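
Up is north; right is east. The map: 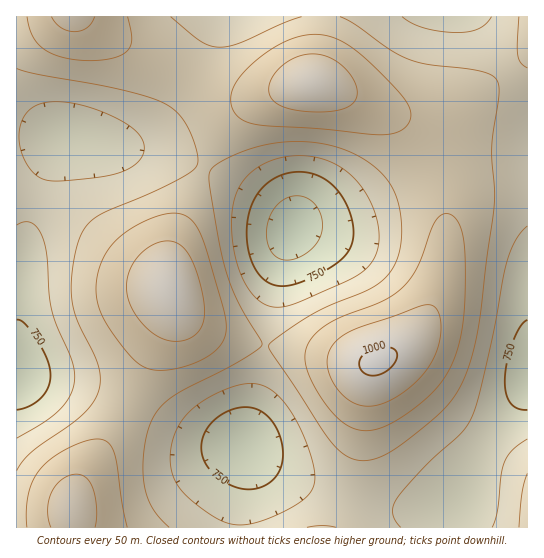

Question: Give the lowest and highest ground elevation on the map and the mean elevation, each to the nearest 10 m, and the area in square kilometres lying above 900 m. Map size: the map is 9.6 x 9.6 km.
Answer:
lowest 680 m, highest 1010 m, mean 850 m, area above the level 20.4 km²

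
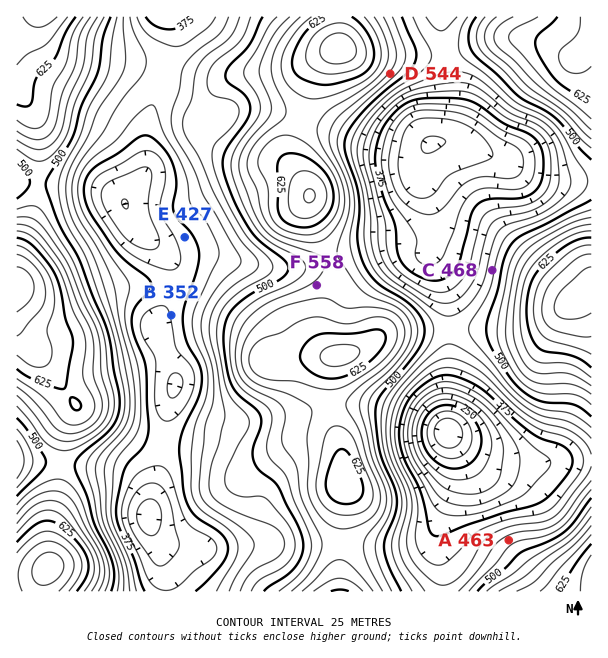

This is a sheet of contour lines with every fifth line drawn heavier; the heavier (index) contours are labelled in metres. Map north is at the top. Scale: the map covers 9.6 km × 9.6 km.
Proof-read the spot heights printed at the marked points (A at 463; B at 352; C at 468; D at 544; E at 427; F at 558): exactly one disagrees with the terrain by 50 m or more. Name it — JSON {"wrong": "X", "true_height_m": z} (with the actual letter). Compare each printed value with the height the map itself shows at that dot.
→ {"wrong": "E", "true_height_m": 365}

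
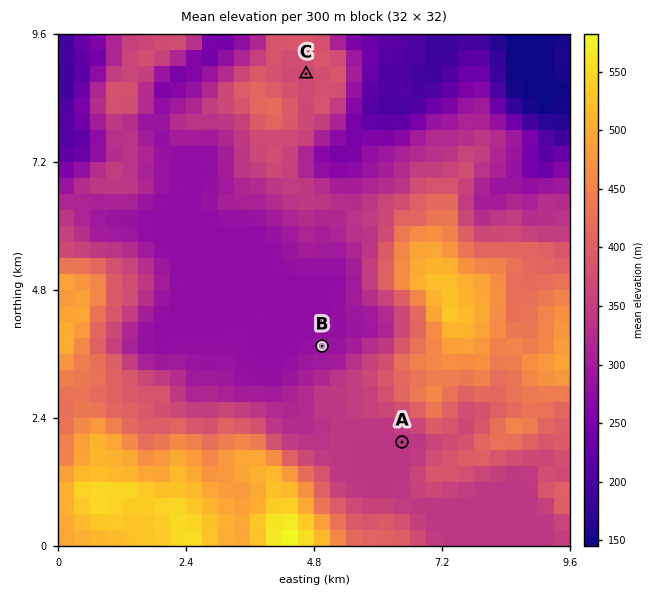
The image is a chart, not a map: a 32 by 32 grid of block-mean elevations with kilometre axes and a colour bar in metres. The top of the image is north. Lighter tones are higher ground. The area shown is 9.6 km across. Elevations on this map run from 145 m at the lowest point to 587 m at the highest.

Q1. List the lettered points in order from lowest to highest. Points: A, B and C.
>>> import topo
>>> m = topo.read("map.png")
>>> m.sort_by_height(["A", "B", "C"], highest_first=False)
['B', 'A', 'C']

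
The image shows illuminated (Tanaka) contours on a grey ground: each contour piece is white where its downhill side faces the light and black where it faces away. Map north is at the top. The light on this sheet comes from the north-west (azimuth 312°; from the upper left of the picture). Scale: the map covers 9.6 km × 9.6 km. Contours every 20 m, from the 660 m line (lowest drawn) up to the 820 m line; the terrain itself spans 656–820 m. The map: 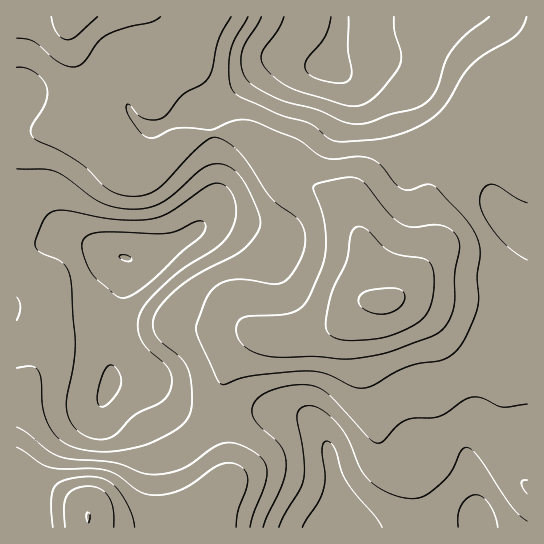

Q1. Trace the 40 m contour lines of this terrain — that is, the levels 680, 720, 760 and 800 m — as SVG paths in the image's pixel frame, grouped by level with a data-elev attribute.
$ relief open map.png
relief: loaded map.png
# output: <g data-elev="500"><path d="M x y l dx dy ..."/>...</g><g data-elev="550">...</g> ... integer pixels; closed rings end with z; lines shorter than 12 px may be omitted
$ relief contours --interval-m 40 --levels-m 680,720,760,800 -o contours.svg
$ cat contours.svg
<g data-elev="680"><path d="M302 527l16-24 5-12 2-14-3-28 1-6 4-2 4 2 4 7 6 21 6 11 28 35 7 10"/><path d="M458 527l0-12 3-9 6-8 8-3 7 2 7 6 5 11 4 13"/><path d="M101 407l-3-3-1-6 4-17 5-13 3-3 4 0 7 9 1 7 0 5-4 8-7 8-5 4z"/><path d="M118 297l-21-18-8-10-7-22 1-6 3-4 7-4 10-1 63 1 12-3 19-9 5 0 3 2 0 6-4 8-19 14-31 30-21 15-7 2z"/><path d="M394 17l1 14 6 23-2 12-12 17-12 14-10 7-11 2-12-2-49-15-14-8-13-12-5-8 1-8 16-23 6-13"/></g><g data-elev="720"><path d="M263 527l19-42 4-19-1-11-4-9-23-21-5-10-1-6 3-7 5-5 7-5 14-5 16-2 12 0 10 3 14 10 37 41 8 4 5-2 12-14 10-6 9-3 17 0 8-2 31-18 11 0 22 9 24-3"/><path d="M527 480l-4 1-2 2 6 11"/><path d="M527 260l-17-11-15-16-12-19-3-15 1-6 4-6 4-2 4-1 6 3 19 12 9 4"/><path d="M17 169l26 0 11 2 11 6 36 25 16 6 18 1 14-1 12-5 13-9 29-26 10-4 9 0 12 6 9 11 13 26 4 15-3 12-13 15-9 6-32 16-19 12-19 18-10 14-2 11 3 9 6 8 21 18 5 8 3 10 1 20-2 14-5 9-12 10-27 13-28 6-25 0-23-5-13-9-10-16-4-14-2-28-3-9-7-4-14 2"/><path d="M527 17l-5 10-7 9-32 19-13 11-8 11-16 28-16 15-17 9-22 8-17 3-32 2-12-3-21-16-31-9-37-17-8-6-4-13 1-25 5-14 13-22"/></g><g data-elev="760"><path d="M236 527l2-16 8-21 2-9-2-10-9-7-8-1-8 1-39 25-15 5-14 1-14-4-21-16-12-5-15-2-32 1-12-2-30-20"/><path d="M331 358l20 1 28-4 54-19 7-5 7-6 5-11 2-11 1-29 5-27-1-6-4-7-6-6-8-3-8 0-20 2-11-3-13-11-24-30-6-4-6-2-30 5-9 4 0 4 10 31 2 28-5 20-16 34-7 7-9 4-44 3-6 4-3 6 1 8 4 8 8 6 10 5 18 3 36-1z"/><path d="M17 38l16 3 25 21 9 4 8 1 9-5 13-19 9-8 20-7 25-6 9-5"/></g><g data-elev="800"><path d="M114 527l-1-18-4-12-8-8-12-3-14 3-8 6-3 11 1 21"/><path d="M377 314l13-1 10-6 5-8 0-4-2-4-6-3-11 0-16 2-8 4-4 5 2 7 7 5z"/></g>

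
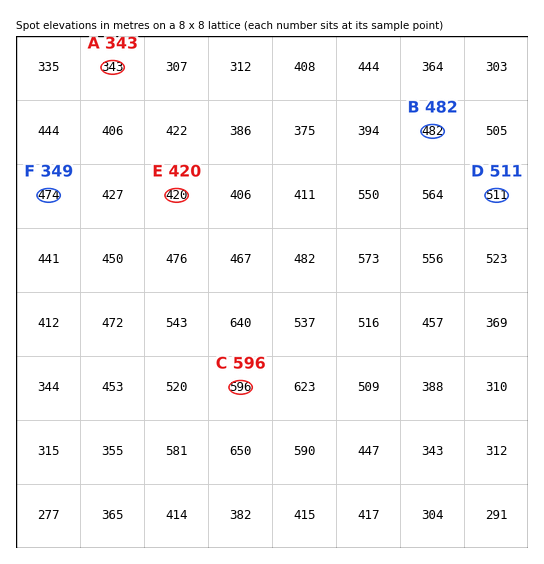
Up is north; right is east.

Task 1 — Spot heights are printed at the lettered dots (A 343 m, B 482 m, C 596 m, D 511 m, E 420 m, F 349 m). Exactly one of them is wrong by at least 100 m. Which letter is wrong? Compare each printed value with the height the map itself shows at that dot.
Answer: F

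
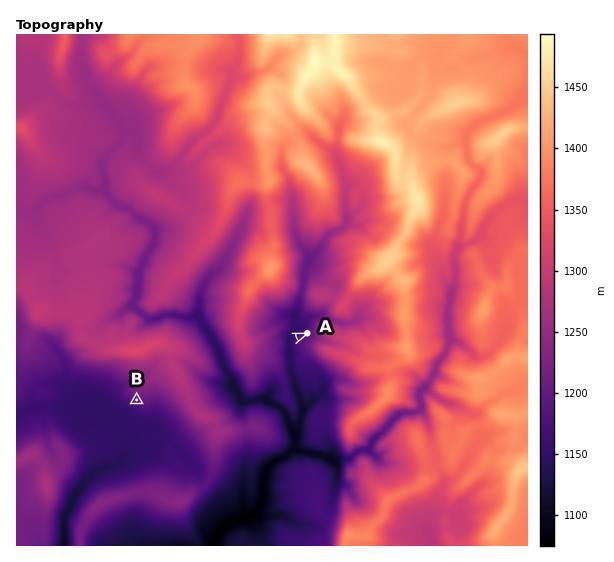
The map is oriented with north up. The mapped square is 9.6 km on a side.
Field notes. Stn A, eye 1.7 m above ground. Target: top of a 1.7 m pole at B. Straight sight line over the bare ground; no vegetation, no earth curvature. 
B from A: hidden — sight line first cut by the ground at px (283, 343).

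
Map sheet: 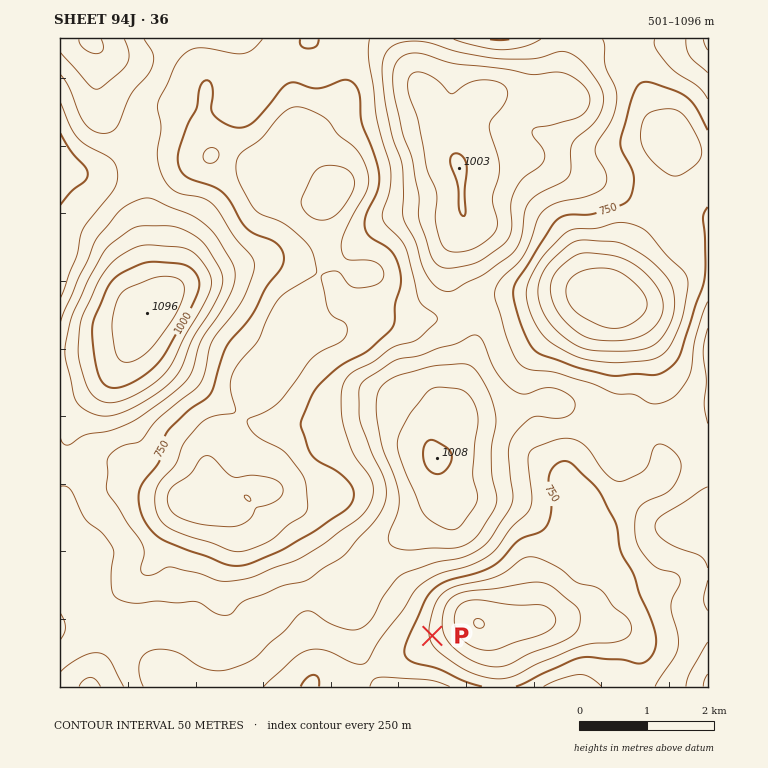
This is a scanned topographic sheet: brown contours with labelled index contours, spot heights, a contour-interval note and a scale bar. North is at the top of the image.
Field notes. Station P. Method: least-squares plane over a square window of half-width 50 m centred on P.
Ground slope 12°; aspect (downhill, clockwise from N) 78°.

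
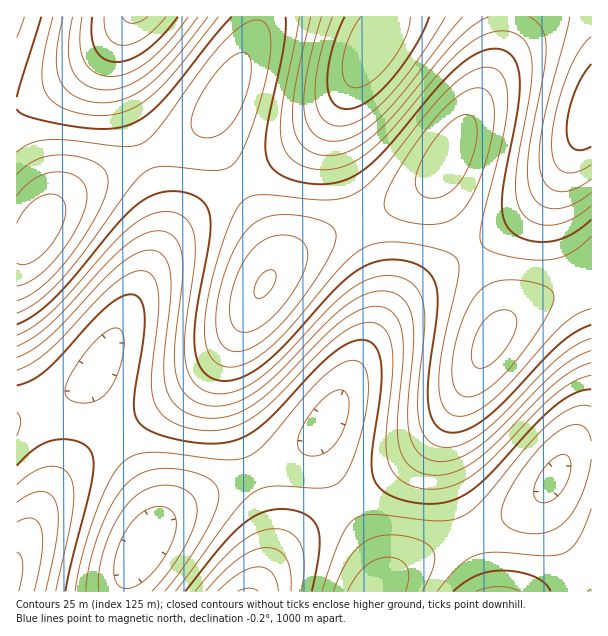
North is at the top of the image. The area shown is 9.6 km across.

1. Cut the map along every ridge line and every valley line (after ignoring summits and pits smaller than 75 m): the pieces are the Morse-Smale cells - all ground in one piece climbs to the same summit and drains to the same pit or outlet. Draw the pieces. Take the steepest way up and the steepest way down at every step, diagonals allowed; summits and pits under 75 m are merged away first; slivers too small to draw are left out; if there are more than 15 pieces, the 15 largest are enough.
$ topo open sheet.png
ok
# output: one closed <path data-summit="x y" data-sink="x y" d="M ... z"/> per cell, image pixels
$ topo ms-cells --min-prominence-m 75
<path data-summit="264 284" data-sink="144 546" d="M440 170l-15 17-15 11-98 43-25 17-15 16 2-19-4-15-31-56-3 0-35 22-32 33-21 33-34 69-17 27-6 15 3 13 12 24 42 72 6 18-1 22 14-15 21-15 106-48 15-10 11-12-2 9 4 18 25 43 60-39 29-29 28-44 36-66 0-10-6-18-50-90-6-23z"/><path data-summit="264 284" data-sink="375 591" d="M591 277l-40 17-24 12-15 10-13 13-9 13-39 71-23 30-33 29-49 31 30 52 4 14 0 20 10-12 29-19 81-35 19-11 25-20 18-28 8-8 11-5 11-1z"/><path data-summit="264 284" data-sink="591 108" d="M591 16l-83 1-2 21-8 27-59 109-1 9 6 23 50 90 6 18 0 14 12-12 15-10 65-30z"/><path data-summit="36 230" data-sink="135 17" d="M257 16l-240 0-1 226 11-1 9-8 12-20 26-23 27-15 61-25 35-20 17-17 15-26 27-55z"/><path data-summit="264 284" data-sink="374 44" d="M507 16l-122 1-1 10-5 9-31 54-18 26-34 32-58 35 32 57 4 15-1 17 14-14 15-11 108-49 15-11 13-13 19-31 41-78 8-27z"/><path data-summit="36 230" data-sink="144 546" d="M213 114l-16 16-17 10-79 35-27 15-26 23-12 20-9 8-11 2 1 175 54-24 25-22 52-100 21-33 25-27 44-29-22-42-4-10z"/><path data-summit="17 573" data-sink="144 546" d="M92 376l-21 18-55 25 1 173 108 0 3-17 26-47 0-18-6-18-54-96-3-12z"/><path data-summit="248 591" data-sink="144 546" d="M318 433l-9 11-15 10-24 12-49 20-33 16-21 15-15 16-14 24-10 18-2 16 128 1 16-25 23-27 19-17 34-22-24-42-4-18z"/><path data-summit="36 230" data-sink="374 44" d="M384 16l-126 1 0 9-5 13-41 78 0 14 4 10 21 41 14-6 45-28 34-32 18-26 31-54 5-9z"/><path data-summit="36 230" data-sink="375 591" d="M591 451l-10 0-11 5-8 8-18 28-25 20-19 11-81 35-29 19-11 14 163 1 46-27 4-4z"/><path data-summit="248 591" data-sink="375 591" d="M345 502l-33 21-19 17-23 27-16 24 123 1 3-7 0-16-4-14-22-42z"/><path data-summit="36 230" data-sink="144 546" d="M591 562l-49 29 49 1z"/>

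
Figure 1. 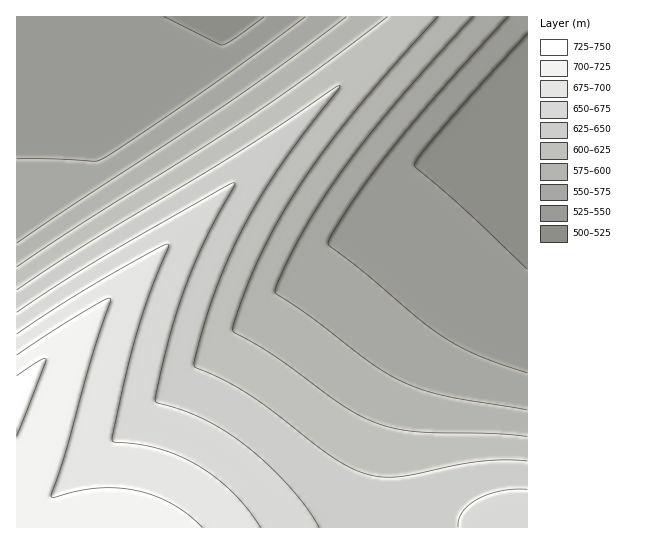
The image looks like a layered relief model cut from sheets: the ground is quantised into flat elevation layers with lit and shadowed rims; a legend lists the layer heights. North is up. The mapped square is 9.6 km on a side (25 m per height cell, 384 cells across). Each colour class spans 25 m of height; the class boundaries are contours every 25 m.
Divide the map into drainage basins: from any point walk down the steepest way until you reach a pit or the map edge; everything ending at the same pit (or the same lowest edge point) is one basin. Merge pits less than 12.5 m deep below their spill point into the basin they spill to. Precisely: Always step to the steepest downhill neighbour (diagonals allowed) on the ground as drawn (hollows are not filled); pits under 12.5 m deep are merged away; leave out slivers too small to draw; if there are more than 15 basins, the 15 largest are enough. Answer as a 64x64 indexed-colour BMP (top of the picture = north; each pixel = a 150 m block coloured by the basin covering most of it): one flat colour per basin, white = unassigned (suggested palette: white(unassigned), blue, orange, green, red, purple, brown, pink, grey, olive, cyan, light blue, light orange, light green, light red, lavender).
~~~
<image width="64" height="64" href="data:image/bmp;base64,Qk12CAAAAAAAAHYAAAAoAAAAQAAAAEAAAAABAAQAAAAAAAAIAAATCwAAEwsAABAAAAAAAAAA////ALR3HwAOf/8ALKAsACgn1gC9Z5QAS1aMAMJ34wB/f38AIr28AM++FwDox64AeLv/AIrfmACWmP8A1bDFABERERERERERERERERERERERERERERERERERERERERERERERERERERERERERERERERERERERERERERERERERERERERERERERERERERERERERERERERERERERERERERERERERERERERERERERERERERERERERERERERERERERERERERERERERERERERERERERERERERERERERERERERERERERERERERERERERERERERERERERERERERERERERERERERERERERERERERERERERERERERERERERERERERERERERERERERERERERERERERERERERERERERERERERERERERERERERERERERERERERERERERERERERERERERERERERERERERERERERERERERERERERERERERERERERERERERERERERERERERERERERERERERERERERERERERERERERERERERERERERERERERERERERERERERERERERERERERERERERERERERERERERERERERERERERERERERERERERERERERERERERERERERERERERERERERERERERERERERERERERERERERERERERERERERERERERERERERERERERERERERERERERERERERERERERERERERERERERERERERERERERERERERERERERERERERERERERERERERERERERERERERERERERERERERERERERERERERERERERERERERERERERESERERERERERERERERERERERERERERERERERERERERERIhEREREREREREREREREREREREREREREREREREREREREiIRERERERERERERERERERERERERERERERERERERERESIiERERERERERERERERERERERERERERERERERERERERIiIhEREREREREREREREREREREREREREREREREREREREiIiIRERERERERERERERERERERERERERERERERERERESIiIiERERERERERERERERERERERERERERERERERERERIiIiIhEREREREREREREREREREREREREREREREREREREiIiIiIRERERERERERERERERERERERERERERERERERESIiIiIiIRERERERERERERERERERERERERERERERERERIiIiIiIiEREREREREREREREREREREREREREREREREREiIiIiIiIhERERERERERERERERERERERERERERERERESIiIiIiIiIRERERERERERERERERERERERERERERERERIiIiIiIiIiEREREREREREREREREREREREREREREREREiIiIiIiIiIhERERERERERERERERERERERERERERERESIiIiIiIiIiIRERERERERERERERERERERERERERERERIiIiIiIiIiIiEREREREREREREREREREREREREREREREiIiIiIiIiIiIhERERERERERERERERERERERERERERESIiIiIiIiIiIiIRERERERERERERERERERERERERERERIiIiIiIiIiIiIiEREREREREREREREREREREREREREREiIiIiIiIiIiIiIhERERERERERERERERERERERERERESIiIiIiIiIiIiIiIRERERERERERERERERERERERERERIiIiIiIiIiIiIiIiIREREREREREREREREREREREREREiIiIiIiIiIiIiIiIiERERERERERERERERERERERERESIiIiIiIiIiIiIiIiIhERERERERERERERERERERERERIiIiIiIiIiIiIiIiIiIREREREREREREREREREREREREiIiIiIiIiIiIiIiIiIiERERERERERERERERERERERESIiIiIiIiIiIiIiIiIiIhERERERERERERERERERERERIiIiIiIiIiIiIiIiIiIiIREREREREREREREREREREREiIiIiIiIiIiIiIiIiIiIiERERERERERERERERERERESIiIiIiIiIiIiIiIiIiIiIhERERERERERERERERERERIiIiIiIiIiIiIiIiIiIiIiIREREREREREREREREREREiIiIiIiIiIiIiIiIiIiIiIiERERERERERERERERERESIiIiIiIiIiIiIiIiIiIiIiIhERERERERERERERERERIiIiIiIiIiIiIiIiIiIiIiIiIREREREREREREREREREiIiIiIiIiIiIiIiIiIiIiIiIiIRERERERERERERERESIiIiIiIiIiIiIiIiIiIiIiIiIiERERERERERERERERIiIiIiIiIiIiIiIiIiIiIiIiIiIhEREREREREREREREiIiIiIiIiIiIiIiIiIiIiIiIiIiIRERERERERERERESIiIiIiIiIiIiIiIiIiIiIiIiIiIiERERERERERERERIiIiIiIiIiIiIiIiIiIiIiIiIiIiIhEREREREREREREiIiIiIiIiIiIiIiIiIiIiIiIiIiIiIRERERERERERESIiIiIiIiIiIiIiIiIiIiIiIiIiIiIiERERERERERERIiIiIiIiIiIiIiIiIiIiIiIiIiIiIiIhEREREREREREiIiIiIiIiIiIiIiIiIiIiIiIiIiIiIiIRERERERERESIiIiIiIiIiIiIiIiIiIiIiIiIiIiIiIiERERERERER"/>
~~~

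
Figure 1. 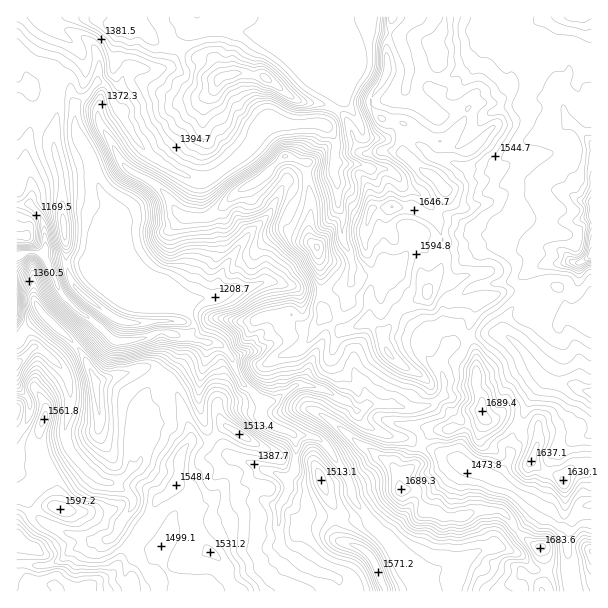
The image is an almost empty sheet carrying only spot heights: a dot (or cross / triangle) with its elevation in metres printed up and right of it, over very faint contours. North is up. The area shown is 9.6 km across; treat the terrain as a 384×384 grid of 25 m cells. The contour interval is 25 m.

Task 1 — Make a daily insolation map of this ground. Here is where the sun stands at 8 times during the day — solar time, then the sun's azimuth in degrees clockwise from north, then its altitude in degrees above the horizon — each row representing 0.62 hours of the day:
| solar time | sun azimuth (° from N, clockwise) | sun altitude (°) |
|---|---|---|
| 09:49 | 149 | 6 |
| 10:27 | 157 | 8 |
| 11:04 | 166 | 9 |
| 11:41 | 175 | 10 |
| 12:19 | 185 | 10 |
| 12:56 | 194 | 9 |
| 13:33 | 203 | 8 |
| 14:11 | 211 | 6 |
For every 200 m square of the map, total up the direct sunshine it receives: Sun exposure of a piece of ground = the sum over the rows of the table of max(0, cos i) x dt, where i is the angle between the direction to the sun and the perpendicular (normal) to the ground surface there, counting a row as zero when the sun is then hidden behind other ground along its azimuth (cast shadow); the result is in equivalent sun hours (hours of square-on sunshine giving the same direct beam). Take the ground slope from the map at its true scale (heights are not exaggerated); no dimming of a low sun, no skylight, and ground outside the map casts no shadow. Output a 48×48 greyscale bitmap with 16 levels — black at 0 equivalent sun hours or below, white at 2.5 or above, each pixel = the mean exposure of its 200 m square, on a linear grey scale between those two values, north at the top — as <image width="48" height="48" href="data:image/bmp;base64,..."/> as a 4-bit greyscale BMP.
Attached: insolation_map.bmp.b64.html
<image width="48" height="48" href="data:image/bmp;base64,Qk32BAAAAAAAAHYAAAAoAAAAMAAAADAAAAABAAQAAAAAAIAEAAATCwAAEwsAABAAAAAAAAAAAAAAABEREQAiIiIAMzMzAERERABVVVUAZmZmAHd3dwCIiIgAmZmZAKqqqgC7u7sAzMzMAN3d3QDu7u4A////AEVEIzMjNEVVVSEiIiIzWGI0VUMiR2MjRhAAAAExIkZmVjEjIRNniTE1VDMRJDAzRlUwAAARJEVncxIyE3is2RJGZlMSERp0R4YgAAADREM0IjQyWHruoRJXiZhRAohjRSAAAAACVURDI0RUVnYxABScz/7IejABAAADd2QRRURDM0RDNEIAAUi//v/v5gAAAAFZdlRRJmVVUzQzMkRBA57IhCSacQATIAAQAAARJXZkRERHE1lRJ77FAAAAAAEmZSEAAAADQTcyFDRmM3dDRmZUEAAAACacqTMxAAExARMjMlMAQlMSmGRBAAAABNyUi0RBADd0EkVCMhN7lEAFi5IUIAABVHcANkUxA4hUMhJmVYy3QgAZxhAAERO7YxUgACVCFqdEQyA0acggAAGNQAABe9qphjNiADOEE1ZFRCIQSCAAFI3SAAATNoqMtjM0M1FWE1VFREQRQAABf/kQAAAAAAZ0ZhEiISMUE1RFVUQhMQAAIxAAAAABAAIyAxAAAAUBJVRWVVMgAQA2EAABIkZ3kjUyAQAAAQABJ1WIdUEQAAXdoxWXR5vuYzRSEAAUWBAAWBATVRAQAAm93ZmWec6iFFMiMhNXd0ADdQAAAAAAAAEEnLV3eLUBNCEAEjV3d0JKsQAAAAAAAYhCE6Zpl1EjRDIAElZ3eErtIAAAAAABWqp2VFlqyTVVRVQyNXZmeCyxAAAAAAEUqmWGUyhAJAR3hnaHZ3VFZWkQAAAAAAAQAAABEDMyEhN7yIeLhDREM1EAAAAAABIxAAAAABIzMyI2iGM2l1RUIzAAAAAAESRVMQAAAFhTIjIkNndBEjRDIiAAAAASJGh4dVMABcyVRUMzFCNXZTAAAAAAMRIzSO2phkZVnLljiGZCJEEAE1QgAHEChCMzXP/suUSL76Uhd3hSREMhJERWdGMEZDMzWc3+3bNbkxEydmVURDM0RVVmVgImRDMzIlnN3LxDMgARNnVolWZlVVVDEwBkNENERGQiad/TIiIBFYu4NZqXVERFZFNTNERWiWAABsqVIjMREREASYQ0VDMzJHdUREWv/BAAAEmoMiIQIAAGllVUNERFeFZlREj/gQAAAABpZjISIAA5cQI0ZFVVZVZ0M0miAAABAAAF2nURElnEACVlNVZmZmZjI2owAAN4UQAAMAEjZ5gwFWeqYzRFVXVDNKgAAEZ4VBAAAAATEAI1ZWJIhkMzNGUzRqIAFXmHZiAAAAAUFrdkECUUh2VDKEQzVlEAR5eIhkIAABNiOlIQIiRAEkVUdkREVBITVUZop3VDi3UgZQACRTNVMzRFVUREZxFXdTIkiqz/kQEiEmMkZDEiJVVVVVVEZiWFQSIkWt7FABMzEFdDIiEBI0VVRVVVd2Z1NDNRASEAATRDITVEV1ISNFVWVVeJl1d6vKZDEAAAEjRDM0JFVUMzNDRFVXmqg3nMqGMAAAABIzRDMyJFUzQ0NEVmVomGSeyYdDMgAAARI0RDQyQyFENERVVniIZWmoQzM0MiIRIiM0NEMkhTM1VEREZ5mA=="/>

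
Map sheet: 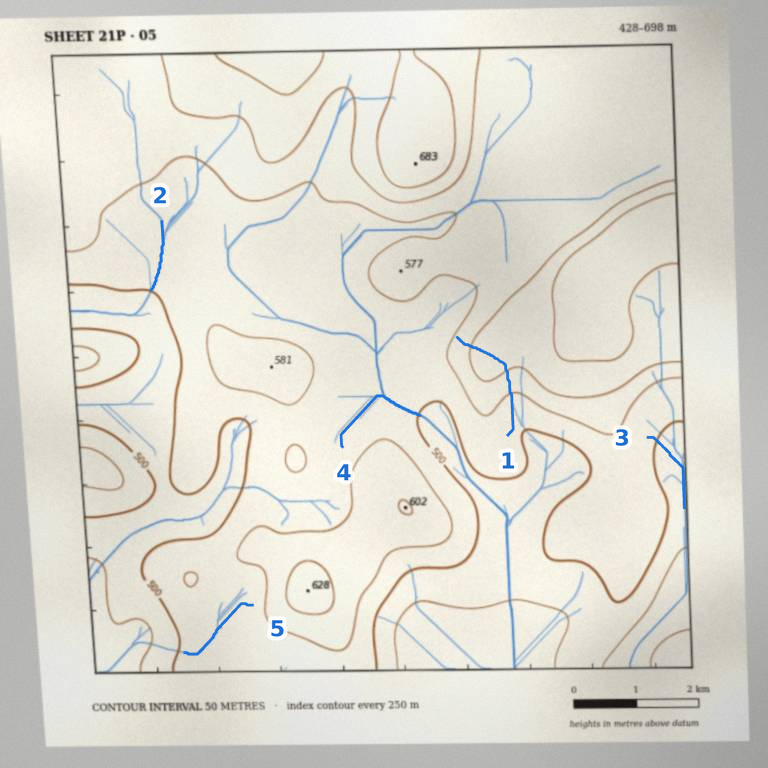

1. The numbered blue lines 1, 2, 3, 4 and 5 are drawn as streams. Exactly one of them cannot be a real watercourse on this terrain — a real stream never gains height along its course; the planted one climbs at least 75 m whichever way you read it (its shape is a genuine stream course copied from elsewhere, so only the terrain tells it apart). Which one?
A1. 1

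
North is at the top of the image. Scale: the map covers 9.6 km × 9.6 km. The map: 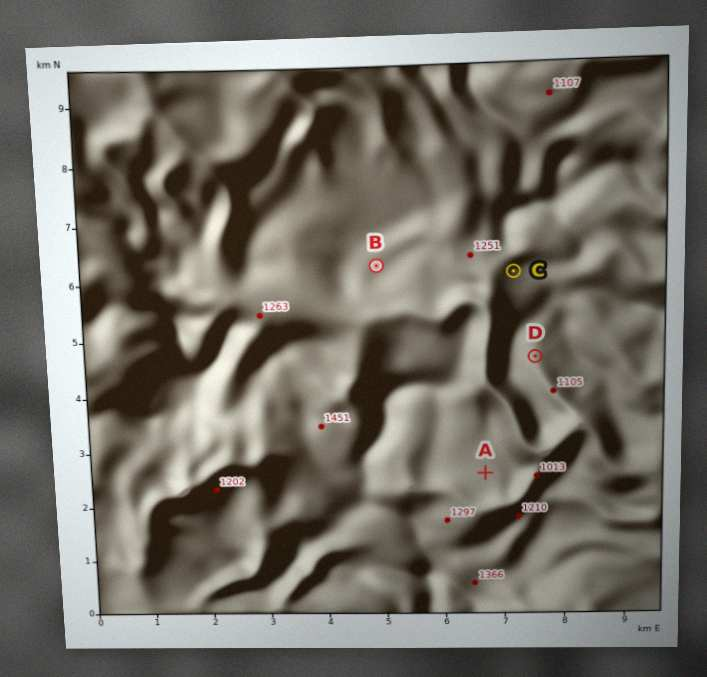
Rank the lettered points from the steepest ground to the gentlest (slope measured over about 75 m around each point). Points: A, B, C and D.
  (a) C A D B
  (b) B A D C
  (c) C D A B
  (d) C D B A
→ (c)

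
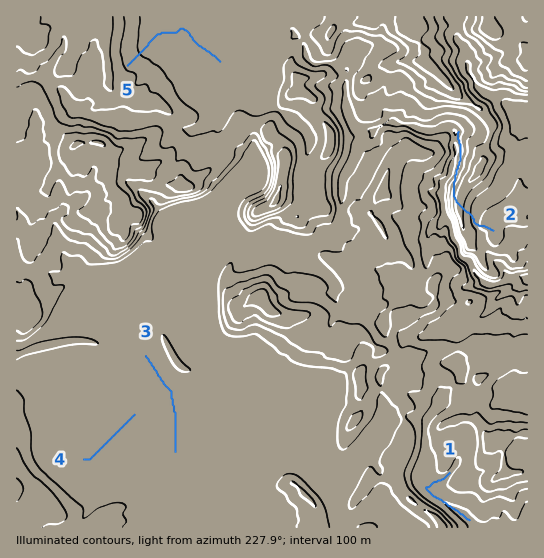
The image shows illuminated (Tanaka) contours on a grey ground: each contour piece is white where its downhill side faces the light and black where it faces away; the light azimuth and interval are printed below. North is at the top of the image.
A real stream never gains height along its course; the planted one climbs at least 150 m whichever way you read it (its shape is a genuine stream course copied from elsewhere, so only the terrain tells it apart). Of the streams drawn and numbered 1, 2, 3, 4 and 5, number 2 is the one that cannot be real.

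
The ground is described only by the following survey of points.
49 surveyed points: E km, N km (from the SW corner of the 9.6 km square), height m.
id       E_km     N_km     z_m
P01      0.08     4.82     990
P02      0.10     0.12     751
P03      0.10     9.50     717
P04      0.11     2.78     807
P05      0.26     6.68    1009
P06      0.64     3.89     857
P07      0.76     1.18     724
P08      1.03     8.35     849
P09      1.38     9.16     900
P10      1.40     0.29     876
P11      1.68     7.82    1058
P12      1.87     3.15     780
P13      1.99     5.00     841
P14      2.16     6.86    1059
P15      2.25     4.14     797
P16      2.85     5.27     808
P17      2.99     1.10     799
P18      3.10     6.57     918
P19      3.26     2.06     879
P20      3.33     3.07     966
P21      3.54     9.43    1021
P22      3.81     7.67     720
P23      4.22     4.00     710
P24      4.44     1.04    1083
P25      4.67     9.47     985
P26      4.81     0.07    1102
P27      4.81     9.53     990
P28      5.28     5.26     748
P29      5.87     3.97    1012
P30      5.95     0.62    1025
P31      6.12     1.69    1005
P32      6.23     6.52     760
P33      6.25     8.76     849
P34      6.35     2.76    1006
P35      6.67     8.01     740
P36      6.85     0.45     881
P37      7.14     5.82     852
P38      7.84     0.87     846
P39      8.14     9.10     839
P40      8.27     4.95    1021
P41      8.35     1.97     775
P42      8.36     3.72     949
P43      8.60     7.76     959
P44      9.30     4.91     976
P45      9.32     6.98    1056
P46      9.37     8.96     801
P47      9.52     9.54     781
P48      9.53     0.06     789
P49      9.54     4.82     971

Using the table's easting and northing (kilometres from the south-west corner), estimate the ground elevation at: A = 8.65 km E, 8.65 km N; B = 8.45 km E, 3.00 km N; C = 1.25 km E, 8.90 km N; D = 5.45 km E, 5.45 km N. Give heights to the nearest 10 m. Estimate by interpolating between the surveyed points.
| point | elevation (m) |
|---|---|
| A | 880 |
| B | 910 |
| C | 840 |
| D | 770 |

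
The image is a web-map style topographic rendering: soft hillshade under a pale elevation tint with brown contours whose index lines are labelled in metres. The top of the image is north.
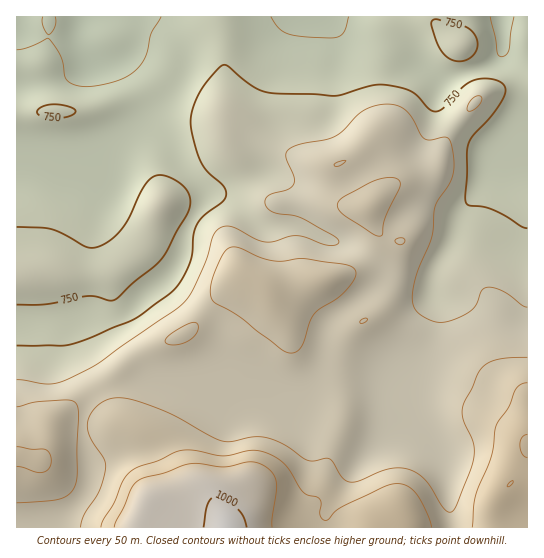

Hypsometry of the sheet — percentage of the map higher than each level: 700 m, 97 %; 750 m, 72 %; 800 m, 52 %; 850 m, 22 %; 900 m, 9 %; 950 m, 3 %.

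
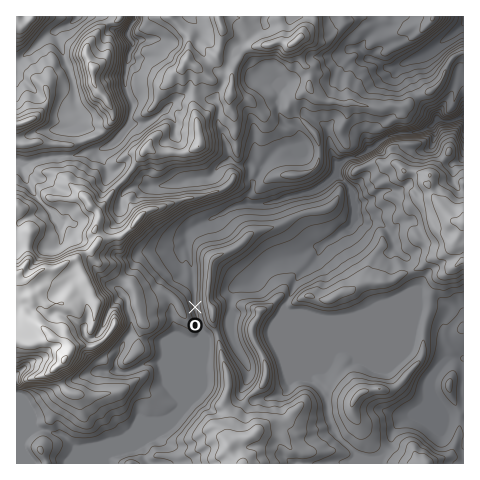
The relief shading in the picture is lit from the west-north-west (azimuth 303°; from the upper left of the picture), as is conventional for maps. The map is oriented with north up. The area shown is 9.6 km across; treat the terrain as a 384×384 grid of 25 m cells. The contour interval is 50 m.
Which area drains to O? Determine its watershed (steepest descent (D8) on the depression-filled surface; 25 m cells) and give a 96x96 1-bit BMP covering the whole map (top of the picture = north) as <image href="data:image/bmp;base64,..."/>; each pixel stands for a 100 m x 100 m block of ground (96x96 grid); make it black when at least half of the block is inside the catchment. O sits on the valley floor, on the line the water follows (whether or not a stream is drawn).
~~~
<image width="96" height="96" href="data:image/bmp;base64,Qk2+BAAAAAAAAD4AAAAoAAAAYAAAAGAAAAABAAEAAAAAAIAEAAATCwAAEwsAAAIAAAAAAAAA////AAAAAAD///////4AAAAAAAD///////wAAAAAAAD///////wAAAAAAAD///////gAAAAAAAD///////gAAAAAAAD///////gAAAAAAAD///////gAAAAAAAD///////gAAAAAAAD///////gAAAAAAAD///////gAAAAAAAD///////gAAAAAAAD///////gAAAAAAAD///////AAAAAAAAD///////gAAAAAAAD///////gAAAAAAAD///////gAAAAAAAD///////wAAAAAAAD///////wAAAAAAAD///////gAAAAAAAD///////gAAAAAAAD///////gAAAAAAAD///////gAAAAAAAD///////AAAAAAAAD///////AAAAAAAAD///////AAAAAAAAD///////AAAAAAAAD//////+AAAAAAAAD//////+AAAAAAAAD//////+AAAAAAAAD//////+AAAAAAAAD//////8AAAAAAAAD//////8AAAAAAAAD//////8AAAAAAAAD/////58AAAAAAAAD/////4AAAAAAAAAD/////wAAAAAAAAAD////AAAAAAAAAAAD///+AAAAAAAAAAAD///+AAAAAAAAAAAA///4AAAAAAAAAAAAP//wAAAAAAAAAAAAH//gAAAAAAAAAAAAAf/AAAAAAAAAAAAAAH4AAAAAAAAAAAAAAAwAAAAAAAAAAAAAAAAAAAAAAAAAAAAAAAAAAAAAAAAAAAAAAAAAAAAAAAAAAAAAAAAAAAAAAAAAAAAAAAAAAAAAAAAAAAAAAAAAAAAAAAAAAAAAAAAAAAAAAAAAAAAAAAAAAAAAAAAAAAAAAAAAAAAAAAAAAAAAAAAAAAAAAAAAAAAAAAAAAAAAAAAAAAAAAAAAAAAAAAAAAAAAAAAAAAAAAAAAAAAAAAAAAAAAAAAAAAAAAAAAAAAAAAAAAAAAAAAAAAAAAAAAAAAAAAAAAAAAAAAAAAAAAAAAAAAAAAAAAAAAAAAAAAAAAAAAAAAAAAAAAAAAAAAAAAAAAAAAAAAAAAAAAAAAAAAAAAAAAAAAAAAAAAAAAAAAAAAAAAAAAAAAAAAAAAAAAAAAAAAAAAAAAAAAAAAAAAAAAAAAAAAAAAAAAAAAAAAAAAAAAAAAAAAAAAAAAAAAAAAAAAAAAAAAAAAAAAAAAAAAAAAAAAAAAAAAAAAAAAAAAAAAAAAAAAAAAAAAAAAAAAAAAAAAAAAAAAAAAAAAAAAAAAAAAAAAAAAAAAAAAAAAAAAAAAAAAAAAAAAAAAAAAAAAAAAAAAAAAAAAAAAAAAAAAAAAAAAAAAAAAAAAAAAAAAAAAAAAAAAAAAAAAAAAAAAAAAAAAAAAAAAAAAAAAAAAAAAAAAAAAAAAAAAAAAAAAAAAAAAAAAAAAAAAAAAAAAAAAAAAAAAAAAAAAAAAAAAAAAAAAAAAAAAAAAAAAAAAAAAAAAAAAAAAAAAAAAAAAAAAAAAAAAAAAAAAAAAAAAAAAAAAAAAAAAAAAAAAAAAAAAAAAAAA="/>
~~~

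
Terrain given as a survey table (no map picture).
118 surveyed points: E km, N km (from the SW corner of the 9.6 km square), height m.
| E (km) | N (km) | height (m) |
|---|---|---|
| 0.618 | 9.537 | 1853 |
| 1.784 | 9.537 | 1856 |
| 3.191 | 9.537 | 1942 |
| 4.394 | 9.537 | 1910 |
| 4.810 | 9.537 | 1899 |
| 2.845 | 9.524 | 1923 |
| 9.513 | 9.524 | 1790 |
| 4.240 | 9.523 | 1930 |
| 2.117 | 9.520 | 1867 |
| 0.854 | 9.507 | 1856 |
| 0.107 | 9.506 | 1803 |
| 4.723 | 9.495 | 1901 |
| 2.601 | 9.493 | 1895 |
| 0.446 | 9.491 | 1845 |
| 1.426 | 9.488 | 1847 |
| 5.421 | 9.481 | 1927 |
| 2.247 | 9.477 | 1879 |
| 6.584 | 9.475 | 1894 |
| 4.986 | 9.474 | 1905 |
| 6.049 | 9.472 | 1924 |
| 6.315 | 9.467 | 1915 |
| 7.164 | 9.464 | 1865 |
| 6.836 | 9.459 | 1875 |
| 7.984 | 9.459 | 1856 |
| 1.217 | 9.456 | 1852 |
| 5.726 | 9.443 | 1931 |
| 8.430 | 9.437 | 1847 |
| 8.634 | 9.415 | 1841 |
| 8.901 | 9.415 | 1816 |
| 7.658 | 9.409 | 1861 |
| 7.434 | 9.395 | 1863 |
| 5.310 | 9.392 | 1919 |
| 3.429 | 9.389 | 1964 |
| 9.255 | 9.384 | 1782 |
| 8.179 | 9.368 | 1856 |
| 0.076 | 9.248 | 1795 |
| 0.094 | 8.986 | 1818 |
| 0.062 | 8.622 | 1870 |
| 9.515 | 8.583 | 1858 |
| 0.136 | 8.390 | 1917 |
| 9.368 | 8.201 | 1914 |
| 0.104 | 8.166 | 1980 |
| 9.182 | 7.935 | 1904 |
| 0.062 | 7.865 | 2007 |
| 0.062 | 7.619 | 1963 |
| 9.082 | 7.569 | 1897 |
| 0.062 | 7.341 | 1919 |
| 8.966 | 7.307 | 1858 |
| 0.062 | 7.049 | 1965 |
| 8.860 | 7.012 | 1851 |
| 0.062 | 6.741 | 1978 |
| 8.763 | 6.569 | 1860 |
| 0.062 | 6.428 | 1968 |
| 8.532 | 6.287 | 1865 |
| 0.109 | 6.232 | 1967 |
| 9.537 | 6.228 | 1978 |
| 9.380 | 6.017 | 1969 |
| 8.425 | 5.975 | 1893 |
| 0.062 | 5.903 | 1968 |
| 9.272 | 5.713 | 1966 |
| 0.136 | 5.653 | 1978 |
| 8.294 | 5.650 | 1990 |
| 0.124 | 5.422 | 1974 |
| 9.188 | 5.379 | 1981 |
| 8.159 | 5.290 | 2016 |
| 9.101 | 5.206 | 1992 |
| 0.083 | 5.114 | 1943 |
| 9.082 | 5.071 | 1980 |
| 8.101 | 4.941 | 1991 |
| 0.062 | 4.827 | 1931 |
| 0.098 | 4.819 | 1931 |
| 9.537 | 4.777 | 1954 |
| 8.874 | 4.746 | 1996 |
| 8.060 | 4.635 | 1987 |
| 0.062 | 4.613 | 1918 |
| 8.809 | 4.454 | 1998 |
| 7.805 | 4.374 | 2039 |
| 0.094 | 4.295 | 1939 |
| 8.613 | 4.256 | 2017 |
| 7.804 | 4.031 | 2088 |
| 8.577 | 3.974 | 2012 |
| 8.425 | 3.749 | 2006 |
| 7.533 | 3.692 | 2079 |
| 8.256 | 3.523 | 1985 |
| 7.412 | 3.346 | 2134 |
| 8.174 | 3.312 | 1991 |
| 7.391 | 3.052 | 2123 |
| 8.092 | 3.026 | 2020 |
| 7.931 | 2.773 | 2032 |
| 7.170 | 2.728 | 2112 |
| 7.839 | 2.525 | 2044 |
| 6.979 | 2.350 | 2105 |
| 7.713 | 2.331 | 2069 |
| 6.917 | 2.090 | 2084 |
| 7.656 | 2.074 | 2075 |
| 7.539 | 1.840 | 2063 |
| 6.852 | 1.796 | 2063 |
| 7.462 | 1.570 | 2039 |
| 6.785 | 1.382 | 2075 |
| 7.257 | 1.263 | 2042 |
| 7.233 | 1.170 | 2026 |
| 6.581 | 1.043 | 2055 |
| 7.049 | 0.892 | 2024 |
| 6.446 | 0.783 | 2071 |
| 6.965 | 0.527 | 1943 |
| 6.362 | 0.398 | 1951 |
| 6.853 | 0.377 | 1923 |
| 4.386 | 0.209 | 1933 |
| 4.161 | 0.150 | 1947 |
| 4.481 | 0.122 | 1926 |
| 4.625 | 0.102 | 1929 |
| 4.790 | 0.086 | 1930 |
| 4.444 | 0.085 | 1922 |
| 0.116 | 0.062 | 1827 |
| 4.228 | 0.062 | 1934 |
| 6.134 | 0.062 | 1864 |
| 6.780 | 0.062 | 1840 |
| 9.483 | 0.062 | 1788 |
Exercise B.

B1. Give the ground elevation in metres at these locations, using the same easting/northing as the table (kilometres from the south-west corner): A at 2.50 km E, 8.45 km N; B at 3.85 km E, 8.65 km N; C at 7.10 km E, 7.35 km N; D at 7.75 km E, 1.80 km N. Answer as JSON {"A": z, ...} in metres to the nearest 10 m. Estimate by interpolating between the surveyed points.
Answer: {"A": 2050, "B": 2010, "C": 1880, "D": 2040}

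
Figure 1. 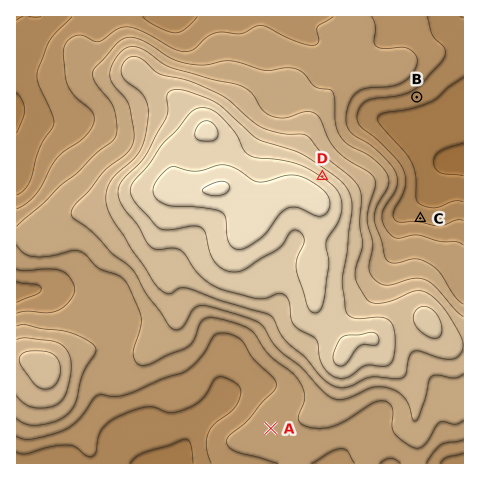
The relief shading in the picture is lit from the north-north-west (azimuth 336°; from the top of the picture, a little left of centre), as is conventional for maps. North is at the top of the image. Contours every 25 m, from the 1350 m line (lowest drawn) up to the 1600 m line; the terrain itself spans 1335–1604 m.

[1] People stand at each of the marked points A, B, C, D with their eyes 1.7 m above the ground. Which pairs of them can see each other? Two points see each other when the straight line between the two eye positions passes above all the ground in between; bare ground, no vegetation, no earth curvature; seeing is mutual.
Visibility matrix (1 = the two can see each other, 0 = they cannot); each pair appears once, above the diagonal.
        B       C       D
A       0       0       0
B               1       1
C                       0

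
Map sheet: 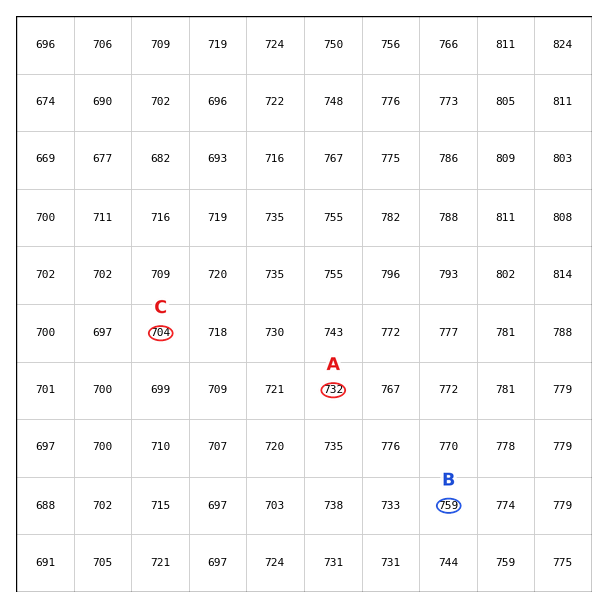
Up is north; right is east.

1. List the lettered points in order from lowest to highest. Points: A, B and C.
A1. C A B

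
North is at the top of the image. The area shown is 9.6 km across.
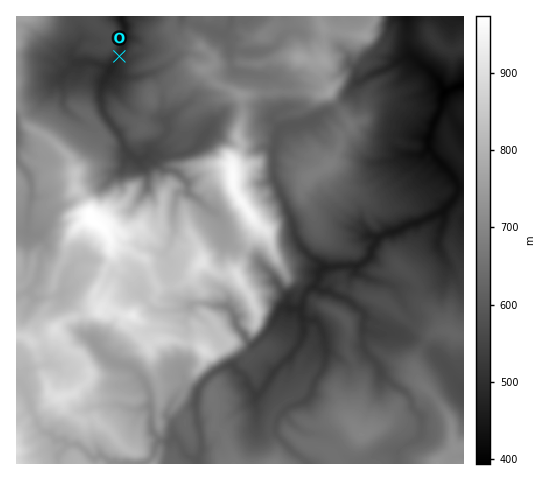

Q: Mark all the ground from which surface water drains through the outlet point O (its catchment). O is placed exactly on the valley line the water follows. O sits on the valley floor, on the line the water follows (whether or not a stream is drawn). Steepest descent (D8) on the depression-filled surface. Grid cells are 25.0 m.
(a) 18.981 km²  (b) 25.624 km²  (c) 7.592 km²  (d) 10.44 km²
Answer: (a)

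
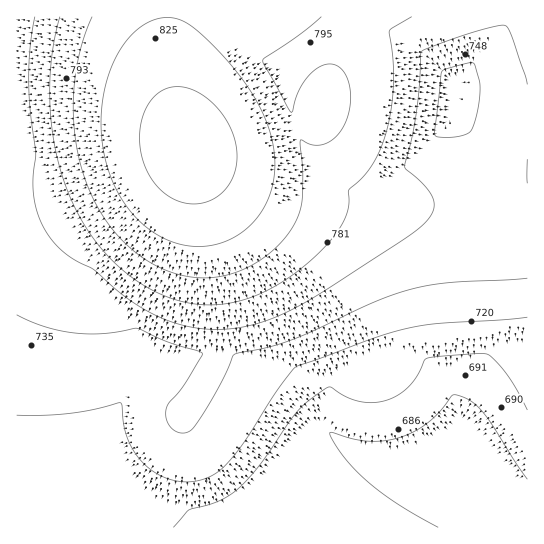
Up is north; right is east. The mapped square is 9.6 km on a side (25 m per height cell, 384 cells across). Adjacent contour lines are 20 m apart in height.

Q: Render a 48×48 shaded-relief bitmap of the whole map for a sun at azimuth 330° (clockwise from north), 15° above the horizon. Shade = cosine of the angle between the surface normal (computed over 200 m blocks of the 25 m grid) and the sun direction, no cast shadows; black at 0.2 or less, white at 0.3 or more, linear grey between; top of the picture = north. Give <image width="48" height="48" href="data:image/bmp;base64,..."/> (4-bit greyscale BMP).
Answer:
<image width="48" height="48" href="data:image/bmp;base64,Qk32BAAAAAAAAHYAAAAoAAAAMAAAADAAAAABAAQAAAAAAIAEAAATCwAAEwsAABAAAAAAAAAAAAAAABEREQAiIiIAMzMzAERERABVVVUAZmZmAHd3dwCIiIgAmZmZAKqqqgC7u7sAzMzMAN3d3QDu7u4A////AIiIiIiIiIiIiIiIiJmZmZmZmZmZmZmZmYiIiIiIiIh3d3iIiJmZmZmZmZmZmZmZmYiIiIiIiIdlREV4iJmZmZmZmZmZmZmZmYiIiIiIiHZUQzNGiJmZmZmZmZmZqqqZmYiIiIiIh2ZVRDMzWImZmZmZmZmqqqqqmIiIiIiIh3ZlVUQzNYmZmZmZmZqqqqqqmIiIiIiIiHd2ZVRDM2iZmZmZmZmqqqqpmYiIiIiImYh3ZmVEMzaJmZh3ZneZqqqZmYiIiIeJmZiHd2ZUQzNomHZlVERXmqmZmYiIh3eJqpmYh3ZVRDM1d2ZVVUREaZiJmYiId3d5u6qZiHZlVEMzVmZmVVVERniJmYiHd3d4u7qpmHdmVUQzRndmZlVURWiJmYh3d3d3rLuqmId2ZVRERnd3ZmZVVWeImYh3d3d3i8u6mYh2ZVVERnd3d2ZmZneImYh3d3d3eby7qZh3ZlVERGeHd3ZmVniImYh3d3d3d4u6qZh3ZVRDM0Z3d3ZlVWeImYh3d3d3Zmd3d2ZVRDMzM0RWZmVURFVniIh3d3d2ZlREREMzMzMzNERERVREVURVVoh3d3d2ZlREMzMzMzMzNEREREVVVVVURIiHd3d2ZUREQzMzMzMzRERERFVVVVVVVYiHd3d2VVRERDMzMzM0REREVVVVVVVVVYiId3d2VVVEREMzMzNERERFVVVVVVVVVYiIh3d2ZVVURERDMzRERERVVVVWZmZmZoiIiHdmZlVVREREREREREVVVVVmZmZmZoiIiId2ZmVVVERERERERFVVVWZmZmZmZpiIiId3ZmZVVUREREREVVVVZmZmZ3d3d5mYiIh3d2ZlVVRERERVVVVmZmZ3d3d3d5mZmIiHd3ZmVVVURFVVVWZmZnd3d3eHd5mZmJiIh3dmZlVVVVVWZmZnd3d4iIiIiJmZmZmIiHd2ZmVVVVVmZnd3d3iIiIiIiJmamZmZiId3dmZlVVVnd3d4iIiImZmZmaqqqqmZmIiHd2ZmZVVnd3d3iJmZmZmZmaqqqqqpmZiId3dmZmZndmVVeJmaqqqqmaqquqqqmZmIiHd3ZmZnZlVVVoqqqrqqqqu7u7qqqpmZiId3d2Z2ZmVVVWm7u7u6qqu7u7u6qqqZmIiHd3d3d2ZVVUaczMu7qru7u7u7qqqpmZiIh3eId3ZlVURqzMy7qrvMy7u7u6qqmZmIiIiIh3dmVVRHzcy7qsvMzMu7u7qqqpmZiImZiHdmZVREnMu7qszMzMy7u7uqqqmZmImpmId2ZVVEa8u7qtzMzMzLu7u6qqqZmZqqmYh3ZlVEaru6qtzMzMzMu7u7qqqZmaq6qZiHdmVUWLuqqt3czMzMy7u7qqqpmZq7qpiHdmVUNZqqqt3dzMzMy7u7qqqph2i7qpmId2ZUM1mqmd3d3MzMy7u7qqqYdlaKuqmId2VDM0aamd3d3MzMy7u6qqmHZmZnmqmYh2VERER5md3d3czMy7u6qZiHd3ZmeJmIdlVERERXmd3d3czMy7u6qZiId3d2ZniIdVVVVVVWiQ=="/>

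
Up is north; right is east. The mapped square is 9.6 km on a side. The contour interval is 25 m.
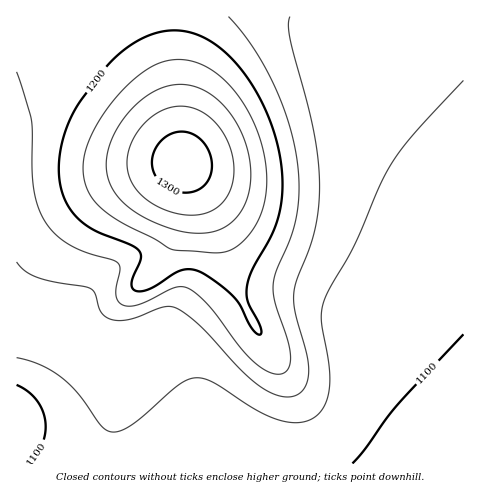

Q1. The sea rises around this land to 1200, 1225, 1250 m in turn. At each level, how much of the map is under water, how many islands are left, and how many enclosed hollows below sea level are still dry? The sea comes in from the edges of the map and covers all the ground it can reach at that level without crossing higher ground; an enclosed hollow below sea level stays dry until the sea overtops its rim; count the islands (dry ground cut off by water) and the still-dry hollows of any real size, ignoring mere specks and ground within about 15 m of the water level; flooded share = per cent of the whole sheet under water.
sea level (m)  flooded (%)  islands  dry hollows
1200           79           1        0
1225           87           1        0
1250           92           1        0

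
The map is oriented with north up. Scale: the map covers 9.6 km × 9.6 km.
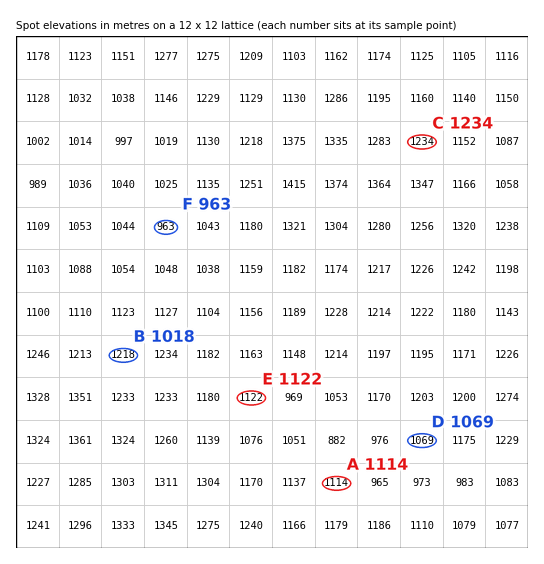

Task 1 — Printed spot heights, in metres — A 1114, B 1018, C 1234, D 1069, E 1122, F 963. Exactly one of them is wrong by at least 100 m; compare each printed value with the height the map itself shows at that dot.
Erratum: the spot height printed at B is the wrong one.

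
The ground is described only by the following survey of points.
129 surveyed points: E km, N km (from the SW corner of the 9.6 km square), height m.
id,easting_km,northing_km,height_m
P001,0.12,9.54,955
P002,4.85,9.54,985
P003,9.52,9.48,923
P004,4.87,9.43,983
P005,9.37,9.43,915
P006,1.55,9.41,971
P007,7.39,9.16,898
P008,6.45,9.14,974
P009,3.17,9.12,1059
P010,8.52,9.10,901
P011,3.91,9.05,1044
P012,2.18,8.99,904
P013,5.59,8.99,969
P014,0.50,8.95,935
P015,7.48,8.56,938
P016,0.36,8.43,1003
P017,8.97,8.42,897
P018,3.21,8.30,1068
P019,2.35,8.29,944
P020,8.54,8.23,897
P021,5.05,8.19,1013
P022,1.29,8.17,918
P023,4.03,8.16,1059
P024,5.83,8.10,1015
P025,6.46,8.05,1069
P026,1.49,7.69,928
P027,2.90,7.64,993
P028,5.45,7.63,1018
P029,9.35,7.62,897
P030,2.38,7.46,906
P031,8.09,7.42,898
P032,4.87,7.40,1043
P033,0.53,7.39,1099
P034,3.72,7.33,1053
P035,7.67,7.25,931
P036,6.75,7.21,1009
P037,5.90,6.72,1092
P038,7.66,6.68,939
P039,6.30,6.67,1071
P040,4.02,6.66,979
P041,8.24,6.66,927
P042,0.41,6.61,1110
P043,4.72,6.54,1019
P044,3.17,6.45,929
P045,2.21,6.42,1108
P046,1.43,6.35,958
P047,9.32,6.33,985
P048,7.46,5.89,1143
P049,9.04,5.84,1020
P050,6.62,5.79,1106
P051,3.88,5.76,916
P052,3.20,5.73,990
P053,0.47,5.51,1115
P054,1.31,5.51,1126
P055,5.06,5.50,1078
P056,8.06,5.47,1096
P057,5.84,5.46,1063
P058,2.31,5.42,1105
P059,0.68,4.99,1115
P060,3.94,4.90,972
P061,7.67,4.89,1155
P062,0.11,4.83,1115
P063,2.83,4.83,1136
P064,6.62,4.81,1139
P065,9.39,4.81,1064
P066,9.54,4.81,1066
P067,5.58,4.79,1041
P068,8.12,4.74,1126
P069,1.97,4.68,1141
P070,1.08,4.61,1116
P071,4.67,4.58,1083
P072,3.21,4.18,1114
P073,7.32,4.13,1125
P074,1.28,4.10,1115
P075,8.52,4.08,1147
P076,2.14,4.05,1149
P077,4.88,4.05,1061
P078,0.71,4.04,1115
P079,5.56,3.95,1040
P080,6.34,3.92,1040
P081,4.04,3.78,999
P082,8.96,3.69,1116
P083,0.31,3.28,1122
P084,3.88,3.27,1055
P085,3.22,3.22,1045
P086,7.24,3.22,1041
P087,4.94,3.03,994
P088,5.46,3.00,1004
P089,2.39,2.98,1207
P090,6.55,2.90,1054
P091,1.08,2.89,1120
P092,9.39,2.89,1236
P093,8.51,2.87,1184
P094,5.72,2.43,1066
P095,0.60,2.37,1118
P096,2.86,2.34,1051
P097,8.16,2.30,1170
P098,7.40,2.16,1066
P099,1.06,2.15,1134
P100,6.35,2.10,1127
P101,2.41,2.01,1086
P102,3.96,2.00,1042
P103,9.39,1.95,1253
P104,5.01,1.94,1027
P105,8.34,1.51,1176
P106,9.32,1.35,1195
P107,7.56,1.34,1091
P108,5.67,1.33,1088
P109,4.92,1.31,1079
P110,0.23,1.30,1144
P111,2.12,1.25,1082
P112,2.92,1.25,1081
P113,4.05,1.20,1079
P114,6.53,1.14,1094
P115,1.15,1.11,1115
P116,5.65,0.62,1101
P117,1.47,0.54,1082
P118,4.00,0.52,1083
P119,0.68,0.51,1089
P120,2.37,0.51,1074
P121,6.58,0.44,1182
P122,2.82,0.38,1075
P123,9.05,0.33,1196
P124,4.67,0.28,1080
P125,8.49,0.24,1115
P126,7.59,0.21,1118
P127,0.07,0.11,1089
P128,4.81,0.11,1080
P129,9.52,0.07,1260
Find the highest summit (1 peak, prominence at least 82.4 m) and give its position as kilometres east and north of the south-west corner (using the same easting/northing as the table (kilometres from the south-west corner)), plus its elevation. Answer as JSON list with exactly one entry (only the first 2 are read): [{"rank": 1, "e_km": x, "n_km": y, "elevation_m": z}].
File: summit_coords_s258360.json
[{"rank": 1, "e_km": 2.29, "n_km": 2.94, "elevation_m": 1209}]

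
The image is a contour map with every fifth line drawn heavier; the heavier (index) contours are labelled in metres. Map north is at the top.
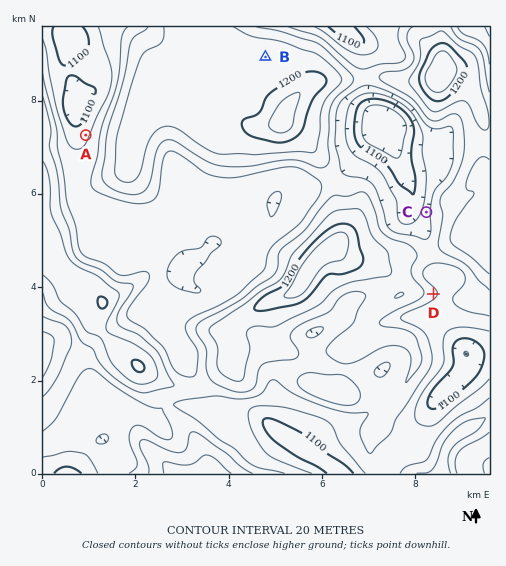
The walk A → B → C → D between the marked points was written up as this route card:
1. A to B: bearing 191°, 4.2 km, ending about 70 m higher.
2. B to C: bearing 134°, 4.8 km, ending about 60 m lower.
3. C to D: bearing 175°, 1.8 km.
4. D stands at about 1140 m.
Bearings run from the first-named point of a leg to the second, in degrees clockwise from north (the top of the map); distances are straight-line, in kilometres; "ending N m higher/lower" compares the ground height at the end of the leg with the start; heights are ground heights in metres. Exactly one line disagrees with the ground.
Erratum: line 1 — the bearing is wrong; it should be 066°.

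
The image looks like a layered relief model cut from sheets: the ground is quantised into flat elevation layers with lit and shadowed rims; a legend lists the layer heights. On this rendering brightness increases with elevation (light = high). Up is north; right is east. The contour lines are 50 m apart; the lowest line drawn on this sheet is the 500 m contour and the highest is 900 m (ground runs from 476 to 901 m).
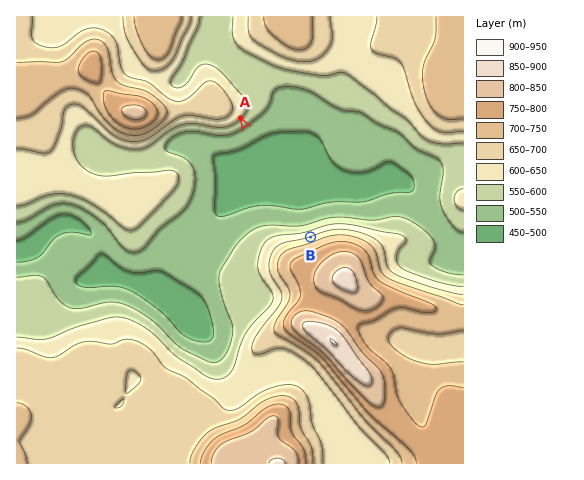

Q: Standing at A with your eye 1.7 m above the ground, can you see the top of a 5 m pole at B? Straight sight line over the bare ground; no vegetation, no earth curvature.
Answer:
yes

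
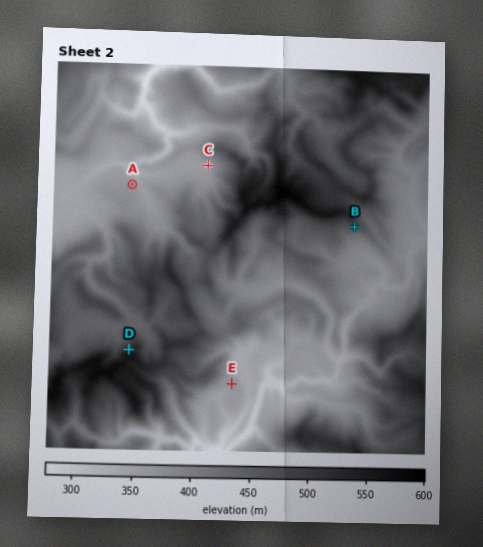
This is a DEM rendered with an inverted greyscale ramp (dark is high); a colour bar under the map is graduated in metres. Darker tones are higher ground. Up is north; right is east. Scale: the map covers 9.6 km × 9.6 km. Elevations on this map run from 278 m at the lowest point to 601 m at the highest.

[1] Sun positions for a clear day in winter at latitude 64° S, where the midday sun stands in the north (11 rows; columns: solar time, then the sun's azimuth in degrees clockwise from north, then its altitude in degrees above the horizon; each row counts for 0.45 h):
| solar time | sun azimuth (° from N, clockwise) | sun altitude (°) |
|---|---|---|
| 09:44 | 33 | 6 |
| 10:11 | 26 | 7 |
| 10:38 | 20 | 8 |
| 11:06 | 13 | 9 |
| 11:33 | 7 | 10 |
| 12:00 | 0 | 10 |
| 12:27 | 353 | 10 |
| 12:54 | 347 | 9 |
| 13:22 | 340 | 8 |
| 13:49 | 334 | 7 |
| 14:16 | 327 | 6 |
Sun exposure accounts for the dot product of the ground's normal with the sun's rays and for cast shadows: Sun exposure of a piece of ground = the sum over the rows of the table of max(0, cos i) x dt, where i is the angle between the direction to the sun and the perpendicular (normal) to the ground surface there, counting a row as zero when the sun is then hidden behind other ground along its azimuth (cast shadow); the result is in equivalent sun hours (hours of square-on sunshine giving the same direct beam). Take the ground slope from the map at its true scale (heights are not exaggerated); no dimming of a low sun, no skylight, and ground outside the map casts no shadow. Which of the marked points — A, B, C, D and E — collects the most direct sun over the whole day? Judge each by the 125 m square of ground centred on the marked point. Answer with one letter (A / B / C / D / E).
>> D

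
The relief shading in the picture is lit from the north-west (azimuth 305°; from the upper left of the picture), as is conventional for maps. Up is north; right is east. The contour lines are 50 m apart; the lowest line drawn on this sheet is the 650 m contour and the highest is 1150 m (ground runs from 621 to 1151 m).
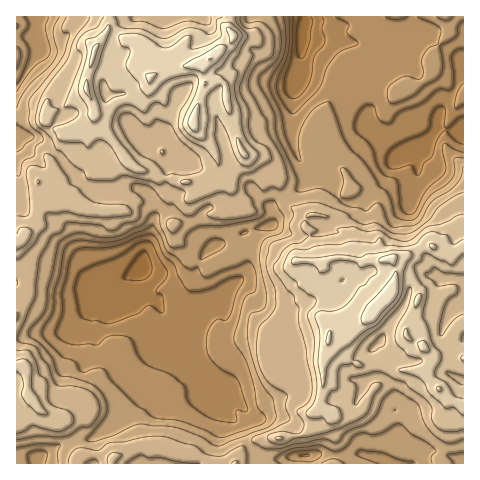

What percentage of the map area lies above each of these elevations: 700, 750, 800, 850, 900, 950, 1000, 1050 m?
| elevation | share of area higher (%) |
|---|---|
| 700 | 95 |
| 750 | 85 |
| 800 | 71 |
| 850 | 59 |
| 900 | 48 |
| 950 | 32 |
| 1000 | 17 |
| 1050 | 6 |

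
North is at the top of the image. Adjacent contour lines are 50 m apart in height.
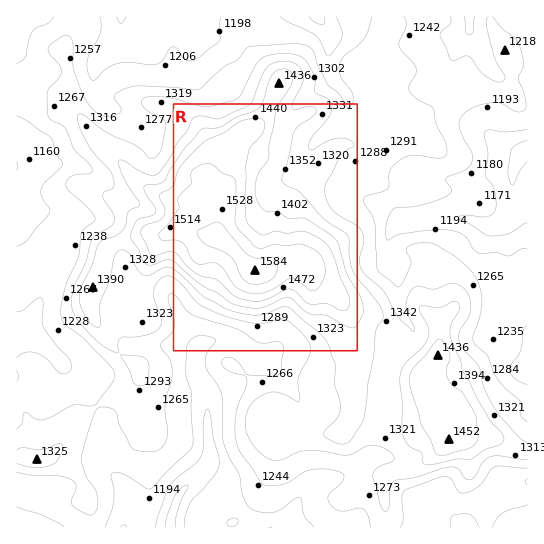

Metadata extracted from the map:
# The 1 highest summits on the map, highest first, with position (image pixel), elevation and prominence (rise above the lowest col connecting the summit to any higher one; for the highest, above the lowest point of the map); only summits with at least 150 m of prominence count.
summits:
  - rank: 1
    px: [255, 270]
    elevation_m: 1584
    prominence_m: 498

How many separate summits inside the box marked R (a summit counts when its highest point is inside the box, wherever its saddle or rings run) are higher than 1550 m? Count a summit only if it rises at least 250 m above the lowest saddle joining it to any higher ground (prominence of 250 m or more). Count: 1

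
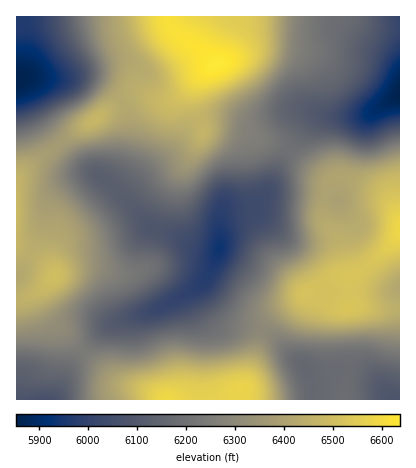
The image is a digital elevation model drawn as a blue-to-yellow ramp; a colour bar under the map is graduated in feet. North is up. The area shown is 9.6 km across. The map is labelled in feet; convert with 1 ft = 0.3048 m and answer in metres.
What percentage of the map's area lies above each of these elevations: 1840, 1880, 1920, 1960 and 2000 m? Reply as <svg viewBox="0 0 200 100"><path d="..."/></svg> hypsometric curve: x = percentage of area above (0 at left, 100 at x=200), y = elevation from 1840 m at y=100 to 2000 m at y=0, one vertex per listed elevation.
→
<svg viewBox="0 0 200 100"><path d="M181 100l-40-25-50-25-43-25-38-25"/></svg>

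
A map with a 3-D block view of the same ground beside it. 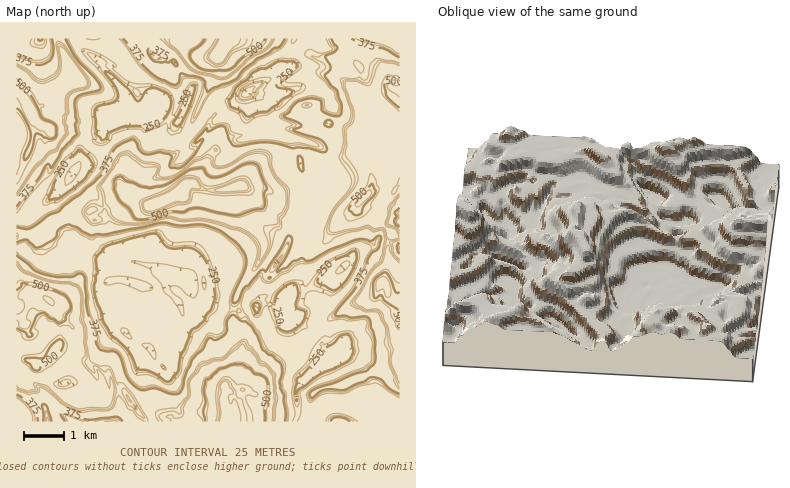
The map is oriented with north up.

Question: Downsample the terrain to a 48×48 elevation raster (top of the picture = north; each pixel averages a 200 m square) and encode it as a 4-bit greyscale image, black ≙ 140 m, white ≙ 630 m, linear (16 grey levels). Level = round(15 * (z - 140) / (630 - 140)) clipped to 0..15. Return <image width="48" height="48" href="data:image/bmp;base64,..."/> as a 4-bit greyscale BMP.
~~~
<image width="48" height="48" href="data:image/bmp;base64,Qk32BAAAAAAAAHYAAAAoAAAAMAAAADAAAAABAAQAAAAAAIAEAAATCwAAEwsAABAAAAAAAAAAAAAAABEREQAiIiIAMzMzAERERABVVVUAZmZmAHd3dwCIiIgAmZmZAKqqqgC7u7sAzMzMAN3d3QDu7u4A////AFV3d2Z3d3eIiJqqq87/7cqHVVVXdlVVVVZ3d4mYmIiJiIiaq87+3cqHVVVVVVVVVWeHiKqqqoiYiIiKq87u3MuXVFVVVVVVVYiIiqqqqpmIiHd5q87t3cuHVWdmZVVVVqqZqZqqqph2ZlVpq87t3cuGU0Z3d2ZWeKqqqpqqqYdlVTRYqs3czMqGUzRVZ3d3iaq6qqqpmYdUMzNHiqvMy6mGVTM0VWd4iqu7uqqYiIZDMzNGiJqqqph2VVMzNFVniqqru6qYd3UzMzM1d4iaqYdlVVQzM0Voiqqqu6qYZVQzMzM0V3iJmHVVVVVDM0Vomquqq6qXZTMzMzMzVnd4iGVVVVVUM1VomruqqqqXVDMzMzMzRVV4h1VTNVVVVVV4msy6q6qHUzMzMzMzNFV3dlVDM1VVVmV4q8y7zLqGQzMzMzMzM1VnZUVDM0VWd3iJq7zM3MqFMzMzMzMzMzVXVEUzNFVVeJqqu8zN3LqFMzMzMzMzMzVXZVVDNFVVV5q7y7zMuqp0MzMzMzMzMzVXdVVTNFVERXq8y6uqmYh1MzMzMzMzMzVWd1ZVRVQzNGi8yqmHZmdlMzMzMzMzM0VVeHd2VVUzM1eruodlVVVVMzMzMzMzM1VVaIdnZVVDM0aKqnVVVVVVMzMzMzMzNFVVaJh3d3dVQ0Z4qVVmZVVVQzMzMzMzRVVVeJl2d3h2ZUVol3d3dVVVVUMzM0VVVVVXiKmHd3iIh2Z3mIiIdlVnd2ZURFVVVVZ4iamId4iJmIiIqmZ4h3eIiIiIdmZ3ZniZqqmYh4iKqqmamFVXeIiJmJqsupmZmaqqqqqoh4iJqrqql2VVZ4iKmarN7tzLu7zMy7qpiIiIq7uql3VVRXeIiqzN7/7tzMzMzMqqiIiImryqqIZVM0Z4irzMze/+3d3d3cqqiIiIiay6qphlQzRnmszLu73/7d3v/cupiIiIiJq6qql2UyM1ebuqqZnO3LzN3MqYiHiIiJqqqqqHZDI0aKqqqYeLy6qrzLqIh3iIiJqqqqqodTM0V5qpiIdnmpiJq6mId3iIiaqqqquqh1M1VomHd3dleJiIiZmId3d4iqqqqquqqGVVVWeGVVVVd4h3d4h3d2Z4iqqqqqu7uoZVNFZlVVVVZ4h2VVVVVWd4iqqqqqvMyodVM0VVRVRVV3d1VVVVZ3d3iqqqqqvMuodVMzMzM0Q1VWZVVVVWZ3d3iKqqqrzKqodUMzMzMzU0ZVVVQ0VWeIh2eKqqqsy6qoZVQzMzMzRDZlVDMzNFaIhlaKqqq8yqqpdlVUM0MzRTVlVCETMzVnZleaqqu8uqqqmHdUNEM0VURnZTECMzRFVWiqqqzKqZqqqoZTRVVWdlV4h2MiM0VVVniZmau6mIiaqXVEVVZ4h3iZqoZDMzRVZ3iIiaqph3ial1RFVWd3d5vN3KhlQzNVVniIiKqnZWeadURVVndneKze/cqHVVVWZ3iIiIh1VVaYVVVVV3d4iqzO/t3KhlVWVWeIh3dlV2eGVVVVZ4iIqqq97+7cqHVVVXd3ZlVQ=="/>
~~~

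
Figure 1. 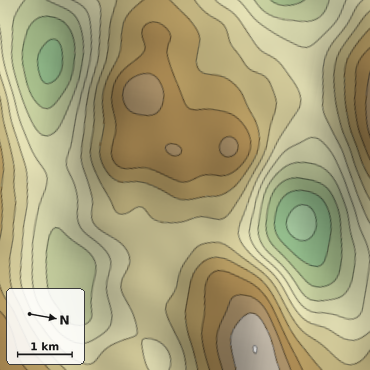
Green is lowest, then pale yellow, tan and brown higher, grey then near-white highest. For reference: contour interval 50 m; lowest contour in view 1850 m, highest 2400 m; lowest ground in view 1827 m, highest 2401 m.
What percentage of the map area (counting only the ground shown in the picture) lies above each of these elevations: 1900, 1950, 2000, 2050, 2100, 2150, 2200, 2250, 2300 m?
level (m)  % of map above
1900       97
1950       92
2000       84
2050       72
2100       58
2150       40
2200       27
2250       16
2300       5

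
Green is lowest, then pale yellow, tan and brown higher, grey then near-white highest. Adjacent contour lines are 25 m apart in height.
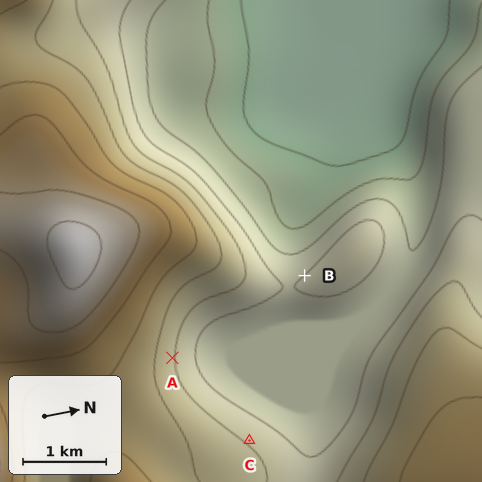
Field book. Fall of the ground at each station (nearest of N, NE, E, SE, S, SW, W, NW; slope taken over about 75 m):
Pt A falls N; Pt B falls SW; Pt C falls NW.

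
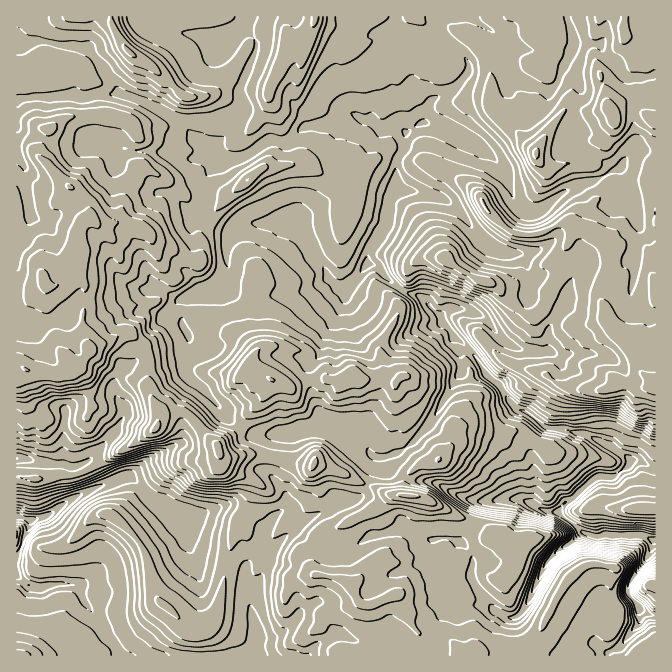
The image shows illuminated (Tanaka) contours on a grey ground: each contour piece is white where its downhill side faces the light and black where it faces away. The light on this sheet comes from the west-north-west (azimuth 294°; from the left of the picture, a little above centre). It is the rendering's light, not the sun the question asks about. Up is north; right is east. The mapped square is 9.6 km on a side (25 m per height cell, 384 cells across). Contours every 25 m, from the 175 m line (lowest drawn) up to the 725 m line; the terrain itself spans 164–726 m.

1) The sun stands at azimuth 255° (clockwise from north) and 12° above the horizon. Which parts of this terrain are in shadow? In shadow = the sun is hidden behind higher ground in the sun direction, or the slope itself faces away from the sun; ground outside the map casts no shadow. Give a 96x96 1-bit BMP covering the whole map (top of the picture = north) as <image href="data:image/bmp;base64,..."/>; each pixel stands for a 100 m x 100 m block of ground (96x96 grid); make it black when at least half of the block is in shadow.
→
<image width="96" height="96" href="data:image/bmp;base64,Qk2+BAAAAAAAAD4AAAAoAAAAYAAAAGAAAAABAAEAAAAAAIAEAAATCwAAEwsAAAIAAAAAAAAA////AAAAAAAAAAAAAAAAAAAAAAAAAAAAAAAAAAAAAAAAAAAAAAAAAAAAADAAAAAAAAAAAAAAADgAAAAAAAAAAAAAABwAAAAAAAAAAADAAB4AAAAAAAAAAAMAAB8AAAAAAAAAAAAYAB4AQAAAAAAAAAAcADxAAAAAAAAAAAAcADjgAAAAAAAAAAAOADgAAAAAAAAAAAAOADwAAAAAAAAAAAAPAD8AAAAAAAAAAAAPgD8AAAAAAAAAAAAHgf8AAAAAAAAAAAAH5/+AAAAAAAAAAAAB///AAAAAAAAAAAAA///AAAAAAAAAAAAD///gAAAAAAAAAAA//8BgAAAAAAAAAAP//4AAAAAAAAAAAD//+AAAAAAAAAAAAP//8AAAAAAAAAAAA//+8AAAAAAAAAAAD//4UAAAAAAAAgAAP//gGAAAAAAABAAABz/ADgAAAAAAwAA4AAAAAgAAAAAA8AB4AAAAADAAAAAA8AfgADAAAHgAAAAB8AfgAAAAAeAAAAAB+AfgAAwAD8AAAAAD/AEAAA4AfwAAAAAH/AAAAAAH/AACAAMPgAAAAAYPwAACAAAfAAAABAfeAAAGAAAfAAAABgP4AAAAAgA+ABgAAwPwAAAAAAH8ABgAA4HgAAAAAAf4ADgAAYPAAAAACAfgADAAA8PAAAAAHAfAAGAAA+eAAAAAHg/AAAAAD/YAAAAAHgeAAAAYH/wAAAAABweAAAAQH/wAAAAADweAAAwAH/gAAAAAAA+AAAwAn/CAAAAAAB+AAAAAwcGAAAAAAD8AAAAAcIMAAAAAAD8AAAAAfAIAAAAAAB8AAAAAPwAAAAAAAAQAAAAAPwAAAAAAAAAAAAAAPgAAAAAACAMAAAAAfgAAAAAACAAAAAAA/AAAAAAACAAAAAABgAAAAAAADAAAAAADAAGAAAAADAAAAAACAACAAAAADAAOAAAQAB4AAAAAAAAPAAAYAD4AAAAAAAAPAAAYAH4AAAAAAAAHAAAIAH4AAAAAAAHHAAAAAHwAAAAAAAfGAAAEAHgAAAAAAA/AAAAAAAA4AAAAAAuAAAACAAD4AAAABEMAAAADAAH4AAAADAAAAAADAAH4AAAADgAAAAADAAPwAAAAPAAAAAAAAAPgAAAAeAAAAAAAAAPgAAAAOAAAAAAAAAGAAAABgAEAAAAAgAAAAAADgAMAAAAAgAAAAAAHgA4AAAAAgAABAAADAAAAAAAAAAADgAAAAAAAAAAAAAABgAAAAAAAAAAAAAAAgAAAAAAAAAAAAAAAABAAAAAAAAAAAAAAABgAAAAAAAAAAAAAADgAADAAACAAAAAAADAAAAAAAAAAAAAAAAAAAAAAAIAAAAAAAAAAAAAAABAAAAAAAAAAAADgABgAAAAAAAAAAAHgABgAAAAAAAAACAPgABwAAAAAAAAAAAfAABwAAAAAAIAAAA+AAAwAAAAAAAAAAD8AAA4AAAAAAAAAAH4AAAYAAAAAAAAAAPwAAAYAAAAAAAAAAfgAAAcAAAAAAAAAAfAAAAcAAAAAAAAAAfAAAAeAAAAAAAA="/>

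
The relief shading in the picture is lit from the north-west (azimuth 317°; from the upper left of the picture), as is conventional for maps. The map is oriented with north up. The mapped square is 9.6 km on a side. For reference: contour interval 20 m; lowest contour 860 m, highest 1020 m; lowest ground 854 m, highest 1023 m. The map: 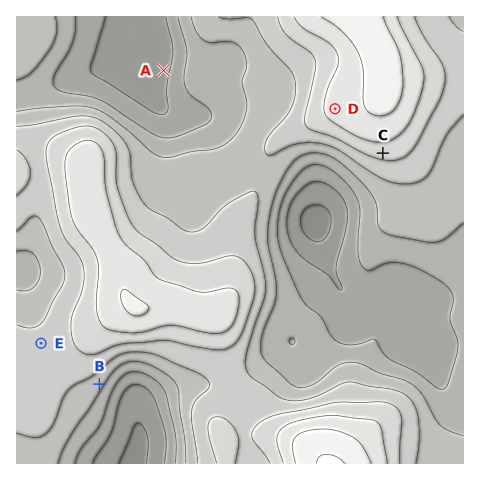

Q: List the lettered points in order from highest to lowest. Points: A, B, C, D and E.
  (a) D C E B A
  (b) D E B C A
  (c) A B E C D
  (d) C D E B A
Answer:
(a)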